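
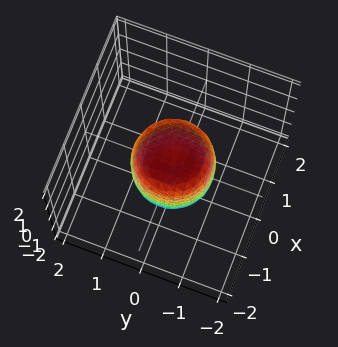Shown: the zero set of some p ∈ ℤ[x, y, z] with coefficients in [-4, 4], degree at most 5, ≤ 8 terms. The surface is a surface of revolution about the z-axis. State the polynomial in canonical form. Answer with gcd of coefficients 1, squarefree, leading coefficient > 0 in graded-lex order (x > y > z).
2*x^4 + 4*x^2*y^2 + 2*y^4 - x^2 - y^2 + z^2 - 1

1. deg p = 4.
2. Symmetries: the surface is invariant under rotation about z: p = q(x² + y², z).
3. From the axis intercepts and sections: among the integer gridlines, it crosses the z-axis at z ∈ {-1, 1}; among the integer gridlines, it crosses the x-axis at x ∈ {-1, 1}; a circular section at z = 1 has radius between 0 and 1; the y-axis gridline crossings are at y ∈ {-1, 1}.
4. Together with the visible shape, these determine p as stated.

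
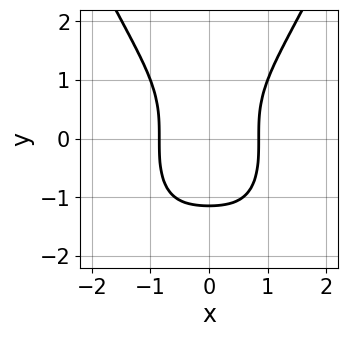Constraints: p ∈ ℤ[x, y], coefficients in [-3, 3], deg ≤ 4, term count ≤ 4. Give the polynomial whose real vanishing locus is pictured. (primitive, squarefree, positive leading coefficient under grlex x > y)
3*x^4 - 2*y^3 + 2*x^2 - 3

1. Degree: the shape is more complex than any degree-3 curve, so deg p = 4.
2. Symmetries: the x ↦ −x reflection is a symmetry, so x appears only in even powers.
3. Solving for integer coefficients yields p as stated.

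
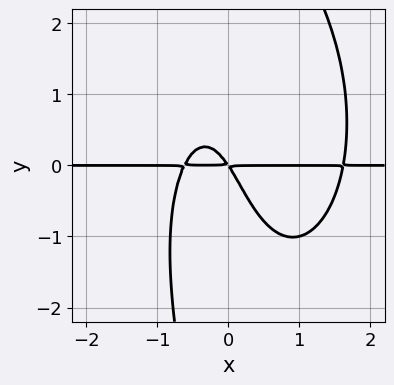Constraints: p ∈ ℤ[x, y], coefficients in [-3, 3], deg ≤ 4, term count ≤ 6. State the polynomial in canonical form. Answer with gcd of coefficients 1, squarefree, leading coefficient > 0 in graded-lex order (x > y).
3*x^3*y + x*y^3 - 3*x^2*y - 3*x*y - 2*y^2

(a) deg p = 4.
(b) From the visible intercepts: the visible x-axis segment lies entirely on the curve.
(c) Putting this together gives p.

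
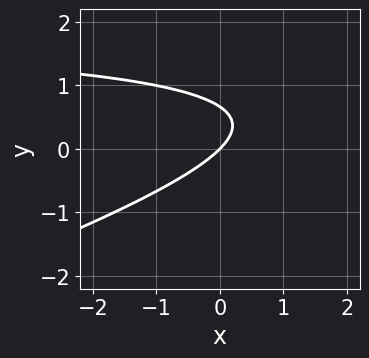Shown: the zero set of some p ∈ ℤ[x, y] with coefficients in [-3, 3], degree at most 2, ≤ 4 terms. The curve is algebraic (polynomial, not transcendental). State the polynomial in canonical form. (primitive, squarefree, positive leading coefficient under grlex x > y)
Degree: a generic line meets the curve in up to 2 points, so deg p = 2.
Against the integer gridlines: it meets the y-axis at y = 0 (among the integer gridlines); one x-axis crossing is at x = 0.
Assembling these constraints gives the stated polynomial.

x*y - 3*y^2 - 2*x + 2*y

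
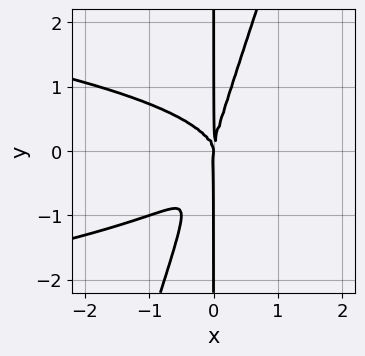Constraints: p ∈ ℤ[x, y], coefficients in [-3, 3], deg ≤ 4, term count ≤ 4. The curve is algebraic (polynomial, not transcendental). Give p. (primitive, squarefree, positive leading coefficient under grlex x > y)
3*x^2*y^2 - x*y^3 + 2*x^3

(a) Degree: no degree-3 curve has this shape, so deg p = 4.
(b) From the visible intercepts: one x-axis crossing is at x = 0; every point of the y-axis in the box is on the curve.
(c) Together with the visible shape, these determine p as stated.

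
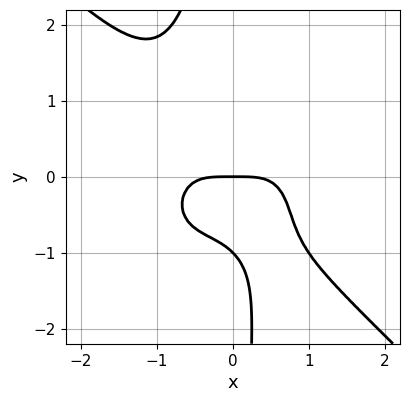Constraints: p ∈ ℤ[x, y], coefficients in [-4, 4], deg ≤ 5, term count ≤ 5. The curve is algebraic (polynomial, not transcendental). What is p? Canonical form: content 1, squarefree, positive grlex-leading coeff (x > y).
deg p = 4. A generic line meets the curve in up to 4 points.
Observable constraints: it meets the x-axis at x = 0 (among the integer gridlines); among the integer gridlines, it crosses the y-axis at y ∈ {-1, 0}.
Fitting integer coefficients to these (and the overall shape) gives p.

x^4 + x*y^3 + y^2 + y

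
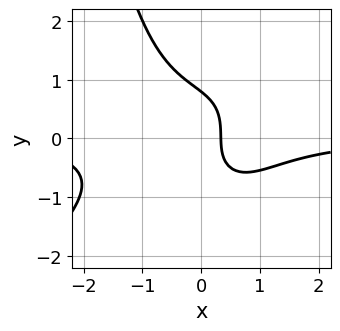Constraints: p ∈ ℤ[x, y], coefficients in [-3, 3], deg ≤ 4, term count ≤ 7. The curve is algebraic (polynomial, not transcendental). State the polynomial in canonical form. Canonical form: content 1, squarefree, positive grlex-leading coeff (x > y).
First, deg p = 4. The shape is more complex than any degree-3 curve.
Finally, matching integer coefficients to the picture gives p.

2*x^3*y - 2*x^2*y^2 + 2*y^3 + 3*x - 1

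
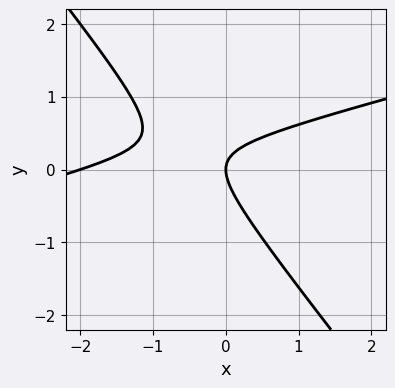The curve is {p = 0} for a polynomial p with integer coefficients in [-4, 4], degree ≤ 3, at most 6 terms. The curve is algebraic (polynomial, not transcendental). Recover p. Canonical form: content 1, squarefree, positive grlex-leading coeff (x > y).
(a) The degree is 2 — no degree-1 curve has this shape.
(b) Checking where it meets the axes: one y-axis crossing is at y = 0; among the integer gridlines, it crosses the x-axis at x ∈ {-2, 0}.
(c) Assembling these constraints gives the stated polynomial.

x^2 - 3*x*y - 3*y^2 + 2*x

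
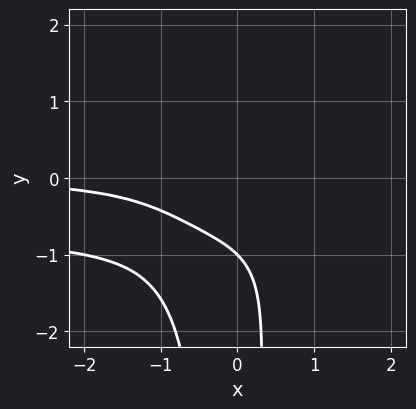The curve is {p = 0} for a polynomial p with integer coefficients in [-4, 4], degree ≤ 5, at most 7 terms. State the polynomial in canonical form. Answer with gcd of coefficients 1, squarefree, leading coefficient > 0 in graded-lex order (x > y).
First, the degree is 4 — the shape is more complex than any degree-3 curve.
Then, reading off the gridlines: it meets the y-axis at y = -1 (among the integer gridlines); no x-intercept at any integer in the box.
Finally, assembling these constraints gives the stated polynomial.

3*x^2*y^2 + 2*x^2*y - 2*x*y + 2*y + 2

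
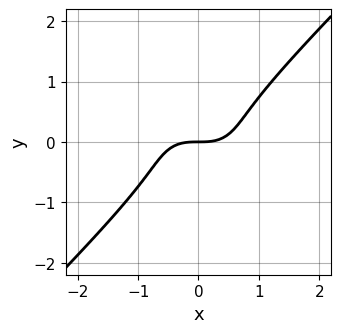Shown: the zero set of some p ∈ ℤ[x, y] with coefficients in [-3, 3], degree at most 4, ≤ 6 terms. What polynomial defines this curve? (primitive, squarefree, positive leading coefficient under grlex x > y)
x^3 + x*y^2 - 2*y^3 - y

(a) deg p = 3.
(b) Against the integer gridlines: it crosses the x-axis at the gridline x = 0; it crosses the y-axis at the gridline y = 0.
(c) Putting this together gives p.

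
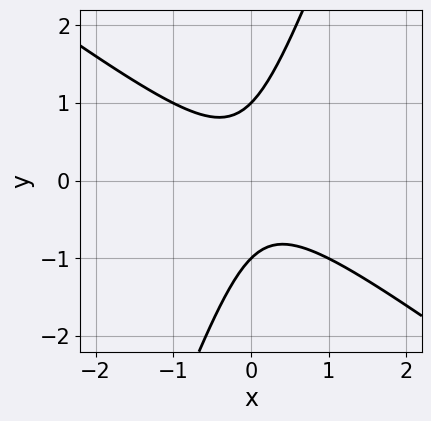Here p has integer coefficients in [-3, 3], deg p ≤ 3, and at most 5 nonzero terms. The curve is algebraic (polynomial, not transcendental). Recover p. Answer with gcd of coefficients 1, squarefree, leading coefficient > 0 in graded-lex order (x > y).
(a) Degree: the shape is more complex than any degree-1 curve, so deg p = 2.
(b) Reading off the gridlines: among the integer gridlines, it crosses the y-axis at y ∈ {-1, 1}; the curve avoids every integer x-axis point in the box.
(c) These observations pin down the coefficients.

2*x^2 + 2*x*y - y^2 + 1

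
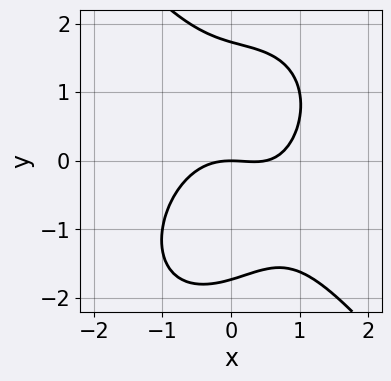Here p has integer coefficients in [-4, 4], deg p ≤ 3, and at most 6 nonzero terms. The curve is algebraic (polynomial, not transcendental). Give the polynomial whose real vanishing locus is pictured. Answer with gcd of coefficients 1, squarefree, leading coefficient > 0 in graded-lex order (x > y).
The degree is 3 — a generic line meets the curve in up to 3 points.
Reading off the gridlines: one x-axis crossing is at x = 0; it meets the y-axis at y = 0 (among the integer gridlines).
Fitting integer coefficients to these (and the overall shape) gives p.

2*x^3 + y^3 - x^2 + x*y - 3*y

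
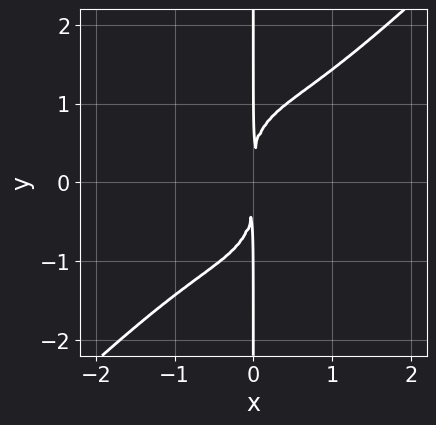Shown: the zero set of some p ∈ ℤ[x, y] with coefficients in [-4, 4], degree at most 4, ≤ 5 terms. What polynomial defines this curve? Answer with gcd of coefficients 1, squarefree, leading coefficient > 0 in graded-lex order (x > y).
Degree: the shape is more complex than any degree-3 curve, so deg p = 4.
Observable constraints: the visible y-axis segment lies entirely on the curve.
Solving for integer coefficients yields p as stated.

2*x^4 - x^2*y^2 - x*y^3 + 3*x^2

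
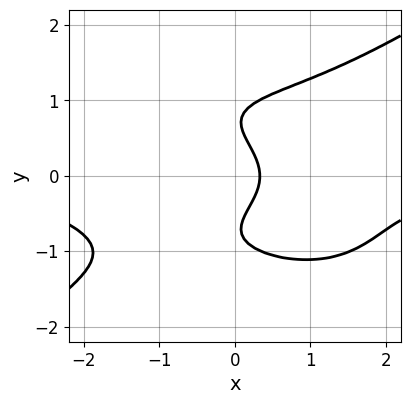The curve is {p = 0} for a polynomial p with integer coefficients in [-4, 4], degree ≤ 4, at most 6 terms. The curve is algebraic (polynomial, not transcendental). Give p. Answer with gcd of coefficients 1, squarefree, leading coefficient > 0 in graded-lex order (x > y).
x^3*y - 3*y^4 + 3*y^2 + 3*x - 1

First, deg p = 4. No degree-3 curve has this shape.
Next, observable constraints: the curve avoids every integer y-axis point in the box.
Finally, the integer polynomial consistent with all of this is the stated p.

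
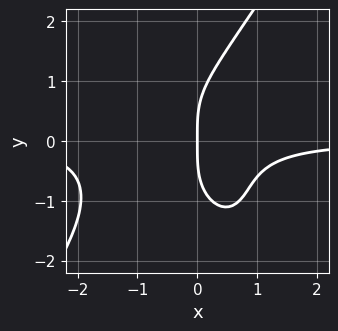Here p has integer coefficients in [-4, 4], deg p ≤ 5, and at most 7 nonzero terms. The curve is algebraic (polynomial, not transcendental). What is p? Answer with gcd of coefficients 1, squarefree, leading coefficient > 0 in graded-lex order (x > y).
3*x^3*y - y^4 + 3*x^2*y + 2*x*y^2 + 3*x

The degree is 4 — a generic line meets the curve in up to 4 points.
Reading off the gridlines: one y-axis crossing is at y = 0; it meets the x-axis at x = 0 (among the integer gridlines).
Solving for integer coefficients yields p as stated.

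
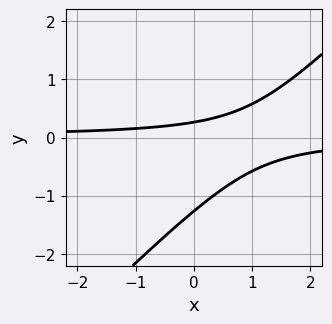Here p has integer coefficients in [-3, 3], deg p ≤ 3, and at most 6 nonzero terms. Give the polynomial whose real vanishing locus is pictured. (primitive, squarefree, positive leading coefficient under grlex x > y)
3*x*y - 3*y^2 - 3*y + 1

(a) The degree is 2 — no degree-1 curve has this shape.
(b) Against the integer gridlines: the curve avoids every integer x-axis point in the box.
(c) Matching integer coefficients to the picture gives p.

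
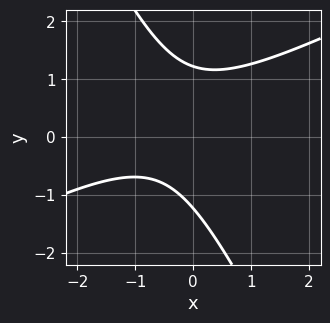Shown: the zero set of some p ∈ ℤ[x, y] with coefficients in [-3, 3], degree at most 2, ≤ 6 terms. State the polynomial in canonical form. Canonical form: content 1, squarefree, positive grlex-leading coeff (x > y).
2*x^2 - 3*x*y - 2*y^2 + 2*x + 3

First, the degree is 2 — a generic line meets the curve in up to 2 points.
Then, checking where it meets the axes: the curve avoids every integer x-axis point in the box.
Finally, solving for integer coefficients yields p as stated.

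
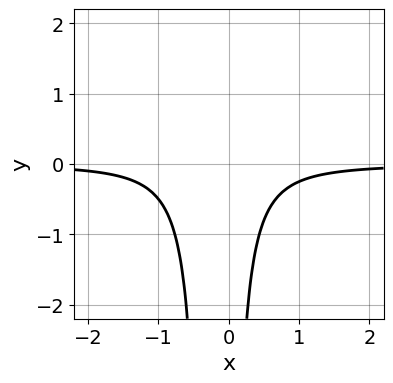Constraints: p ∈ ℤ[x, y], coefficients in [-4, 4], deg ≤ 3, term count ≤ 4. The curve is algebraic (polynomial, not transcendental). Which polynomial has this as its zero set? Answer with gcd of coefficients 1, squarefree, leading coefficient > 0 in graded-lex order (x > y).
3*x^2*y + x*y + 1

Degree: a generic line meets the curve in up to 3 points, so deg p = 3.
From the visible intercepts: the curve avoids every integer x-axis point in the box; no y-intercept at any integer in the box.
Putting this together gives p.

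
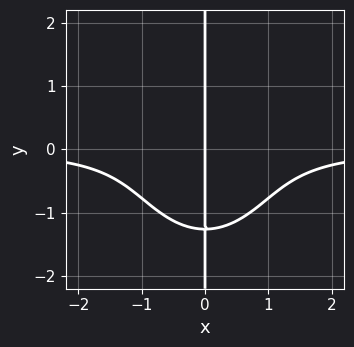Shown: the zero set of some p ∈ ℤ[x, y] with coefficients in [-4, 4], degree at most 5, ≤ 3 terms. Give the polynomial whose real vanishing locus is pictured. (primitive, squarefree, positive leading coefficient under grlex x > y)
First, degree: the shape is more complex than any degree-3 curve, so deg p = 4.
Then, from the axis intercepts and sections: it crosses the x-axis at the gridline x = 0; the visible y-axis segment lies entirely on the curve.
Finally, assembling these constraints gives the stated polynomial.

2*x^3*y + x*y^3 + 2*x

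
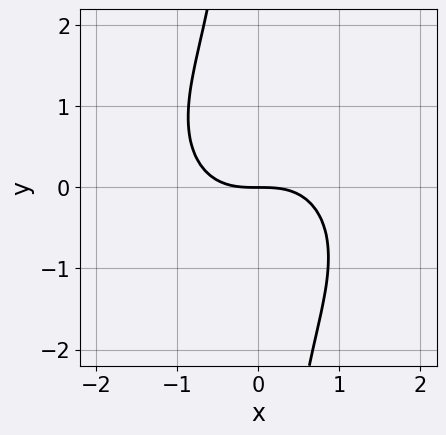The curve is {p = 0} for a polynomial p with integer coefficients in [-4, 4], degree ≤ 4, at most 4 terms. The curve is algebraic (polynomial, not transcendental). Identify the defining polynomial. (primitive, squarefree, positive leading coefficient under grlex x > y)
2*x^3 + 2*x*y^2 + 3*y

(a) The degree is 3 — a generic line meets the curve in up to 3 points.
(b) From the visible intercepts: it meets the y-axis at y = 0 (among the integer gridlines); it crosses the x-axis at the gridline x = 0.
(c) Solving for integer coefficients yields p as stated.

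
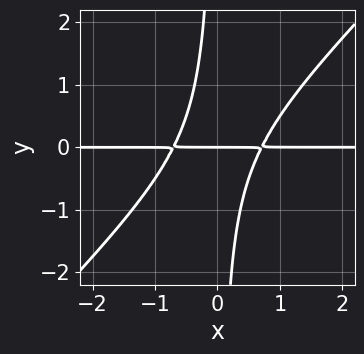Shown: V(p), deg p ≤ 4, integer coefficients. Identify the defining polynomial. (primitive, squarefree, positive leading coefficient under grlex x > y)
1. Degree: the shape is more complex than any degree-2 curve, so deg p = 3.
2. From the visible intercepts: the visible x-axis segment lies entirely on the curve; one y-axis crossing is at y = 0.
3. Matching integer coefficients to the picture gives p.

2*x^2*y - 2*x*y^2 - y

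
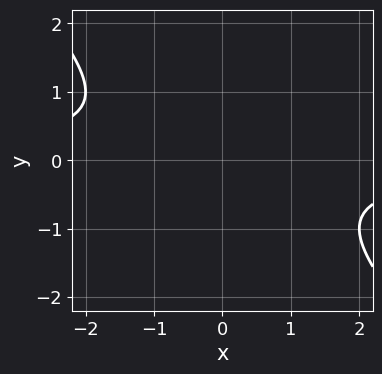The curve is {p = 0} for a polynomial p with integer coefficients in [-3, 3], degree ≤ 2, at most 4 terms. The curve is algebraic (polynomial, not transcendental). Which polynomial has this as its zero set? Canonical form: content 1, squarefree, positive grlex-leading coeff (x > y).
x*y + y^2 + 1

(a) The degree is 2 — the shape is more complex than any degree-1 curve.
(b) From the axis intercepts and sections: no y-intercept at any integer in the box; the curve avoids every integer x-axis point in the box.
(c) These observations pin down the coefficients.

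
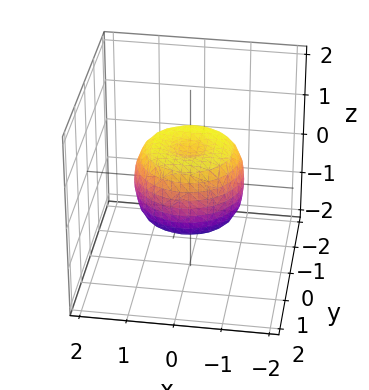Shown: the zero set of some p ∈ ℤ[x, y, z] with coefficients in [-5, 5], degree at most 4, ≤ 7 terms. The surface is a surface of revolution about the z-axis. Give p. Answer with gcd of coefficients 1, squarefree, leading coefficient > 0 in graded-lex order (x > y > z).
First, degree: a generic line meets the surface in up to 4 points, so deg p = 4.
Then, symmetries: every cross-section ⟂ z is a circle, so x, y appear only via x² + y².
Then, reading off the gridlines: a circular section at z = 0 has radius between 1 and 2.
Finally, fitting integer coefficients to these (and the overall shape) gives p.

2*x^4 + 4*x^2*y^2 + 2*y^4 - 2*x^2 - 2*y^2 + 2*z^2 - 1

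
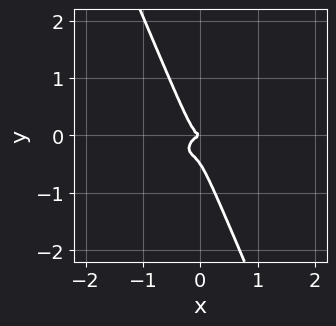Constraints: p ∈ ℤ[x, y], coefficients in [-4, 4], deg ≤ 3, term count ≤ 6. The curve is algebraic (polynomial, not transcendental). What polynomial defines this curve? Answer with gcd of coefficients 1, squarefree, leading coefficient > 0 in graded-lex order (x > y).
First, deg p = 3. No degree-2 curve has this shape.
Next, observable constraints: it meets the y-axis at y = 0 (among the integer gridlines); it crosses the x-axis at the gridline x = 0.
Finally, fitting integer coefficients to these (and the overall shape) gives p.

3*x^3 - 3*x^2*y + 3*x*y^2 + 2*y^3 + y^2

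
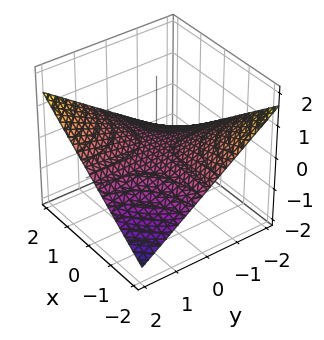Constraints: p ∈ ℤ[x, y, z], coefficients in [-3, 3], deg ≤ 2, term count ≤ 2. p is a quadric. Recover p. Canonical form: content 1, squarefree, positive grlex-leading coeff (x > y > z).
1. deg p = 2. A saddle surface; a quadric.
2. Checking where it meets the axes: every point of the x-axis in the box is on the surface; it meets the z-axis at z = 0 (among the integer gridlines); the visible y-axis segment lies entirely on the surface.
3. Matching integer coefficients to the picture gives p.

x*y - 3*z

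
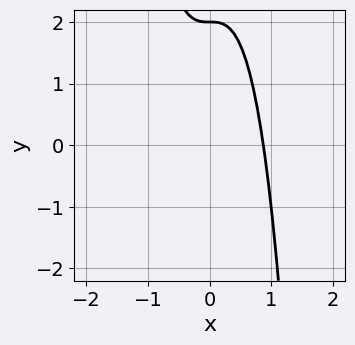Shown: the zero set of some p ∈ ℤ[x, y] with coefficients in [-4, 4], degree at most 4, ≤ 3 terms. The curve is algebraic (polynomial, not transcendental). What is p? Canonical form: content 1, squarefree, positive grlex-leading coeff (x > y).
3*x^3 + y - 2

The degree is 3 — the shape is more complex than any degree-2 curve.
Observable constraints: it crosses the y-axis at the gridline y = 2.
Assembling these constraints gives the stated polynomial.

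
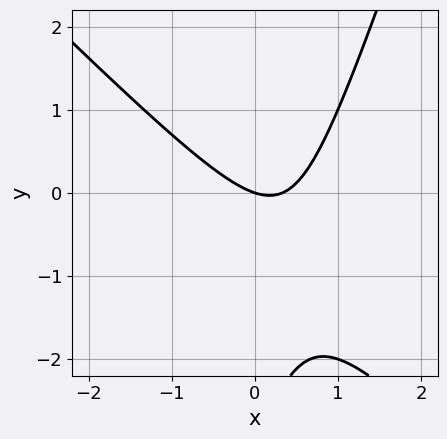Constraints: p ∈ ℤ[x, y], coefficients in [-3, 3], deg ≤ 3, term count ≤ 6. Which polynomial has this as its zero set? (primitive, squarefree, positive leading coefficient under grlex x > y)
3*x^2 + 2*x*y - y^2 - x - 3*y

deg p = 2. No degree-1 curve has this shape.
Checking where it meets the axes: one x-axis crossing is at x = 0; one y-axis crossing is at y = 0.
These observations pin down the coefficients.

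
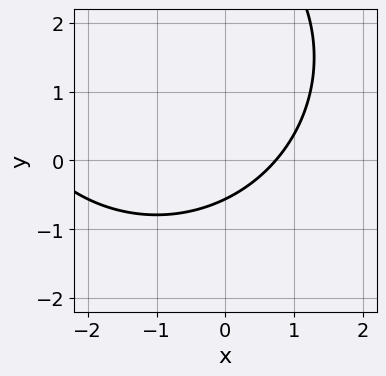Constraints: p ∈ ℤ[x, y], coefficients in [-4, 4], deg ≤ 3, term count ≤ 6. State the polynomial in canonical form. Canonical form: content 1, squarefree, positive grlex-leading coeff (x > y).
First, deg p = 2.
Finally, solving for integer coefficients yields p as stated.

x^2 + y^2 + 2*x - 3*y - 2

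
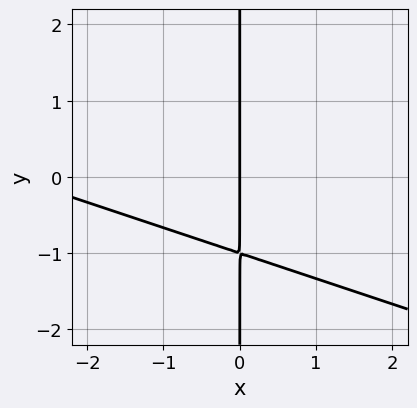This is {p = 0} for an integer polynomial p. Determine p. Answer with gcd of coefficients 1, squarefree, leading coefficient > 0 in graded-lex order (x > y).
x^2 + 3*x*y + 3*x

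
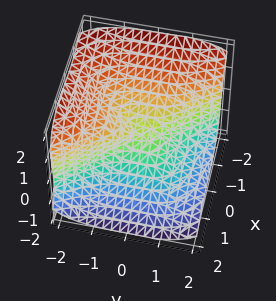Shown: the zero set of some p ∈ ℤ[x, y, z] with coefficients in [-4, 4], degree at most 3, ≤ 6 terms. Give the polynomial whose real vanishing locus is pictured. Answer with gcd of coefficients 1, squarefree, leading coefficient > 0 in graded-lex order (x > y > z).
2*x^3 + y^3 + 2*z^3 - x*z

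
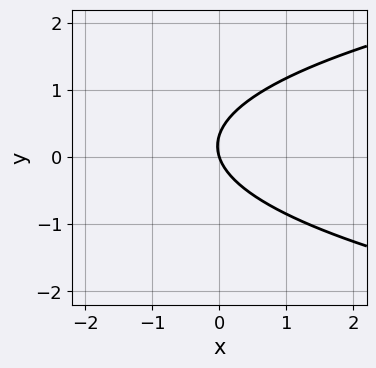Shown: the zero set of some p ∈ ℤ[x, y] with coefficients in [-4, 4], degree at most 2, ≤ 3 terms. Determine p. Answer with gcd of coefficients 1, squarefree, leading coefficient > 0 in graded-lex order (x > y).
3*y^2 - 3*x - y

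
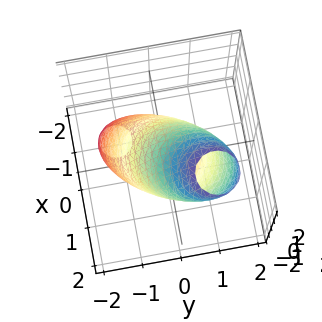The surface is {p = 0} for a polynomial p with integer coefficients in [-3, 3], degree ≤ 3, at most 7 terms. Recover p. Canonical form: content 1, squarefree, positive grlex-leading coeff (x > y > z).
3*x^2 - 3*x*z + 3*y^2 - 3*y*z + 2*z^2 - 3

First, the degree is 2 — the shape is more complex than any degree-1 surface.
Then, from the axis intercepts and sections: among the integer gridlines, it crosses the x-axis at x ∈ {-1, 1}; among the integer gridlines, it crosses the y-axis at y ∈ {-1, 1}.
Finally, together with the visible shape, these determine p as stated.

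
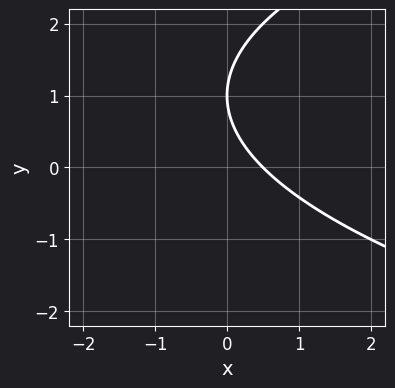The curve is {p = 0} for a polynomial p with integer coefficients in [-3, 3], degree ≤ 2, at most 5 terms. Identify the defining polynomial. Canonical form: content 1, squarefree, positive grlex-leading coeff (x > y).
y^2 - 2*x - 2*y + 1

1. deg p = 2. A generic line meets the curve in up to 2 points.
2. Reading off the gridlines: it meets the y-axis at y = 1 (among the integer gridlines).
3. Putting this together gives p.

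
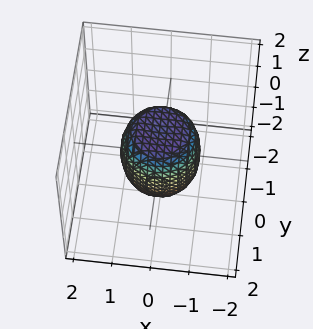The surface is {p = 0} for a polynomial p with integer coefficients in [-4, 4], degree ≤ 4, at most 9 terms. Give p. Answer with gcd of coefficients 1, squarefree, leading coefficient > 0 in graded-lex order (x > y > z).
2*x^4 + 4*x^2*y^2 + 2*y^4 - x^2 - y^2 + z^2 - 1

First, deg p = 4.
Then, symmetry: every cross-section ⟂ z is a circle, so x, y appear only via x² + y².
Next, observable constraints: the x-axis gridline crossings are at x ∈ {-1, 1}; a circular section at z = 1 has radius between 0 and 1.
Finally, solving for integer coefficients yields p as stated.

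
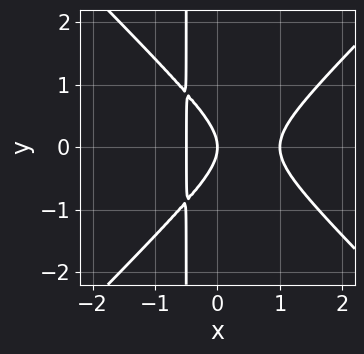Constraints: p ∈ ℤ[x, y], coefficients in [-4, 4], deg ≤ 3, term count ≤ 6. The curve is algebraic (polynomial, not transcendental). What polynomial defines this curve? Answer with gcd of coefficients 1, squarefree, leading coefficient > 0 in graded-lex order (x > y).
2*x^3 - 2*x*y^2 - x^2 - y^2 - x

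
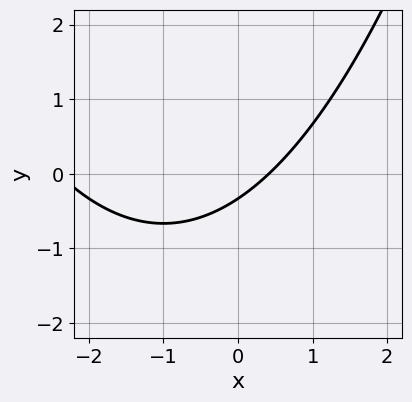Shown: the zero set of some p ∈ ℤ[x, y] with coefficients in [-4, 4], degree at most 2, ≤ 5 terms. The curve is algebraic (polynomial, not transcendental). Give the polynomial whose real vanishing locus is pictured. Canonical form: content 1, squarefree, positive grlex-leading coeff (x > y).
x^2 + 2*x - 3*y - 1

deg p = 2. The shape is more complex than any degree-1 curve.
Putting this together gives p.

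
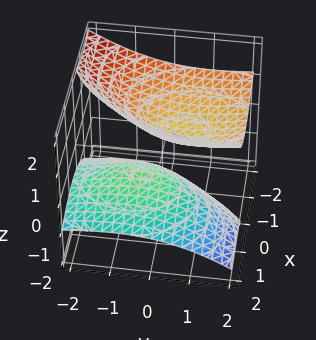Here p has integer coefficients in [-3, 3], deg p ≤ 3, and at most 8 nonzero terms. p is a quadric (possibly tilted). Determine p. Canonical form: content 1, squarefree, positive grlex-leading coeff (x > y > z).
2*x^2 + 3*x*z + y^2 - 2*y*z - 3*z^2 + 1

There are 2 components. Treating them together as one polynomial.
Degree: the shape is more complex than any degree-1 surface, so deg p = 2.
From the visible intercepts: the surface avoids every integer x-axis point in the box; it misses every integer gridline on the y-axis.
The integer polynomial consistent with all of this is the stated p.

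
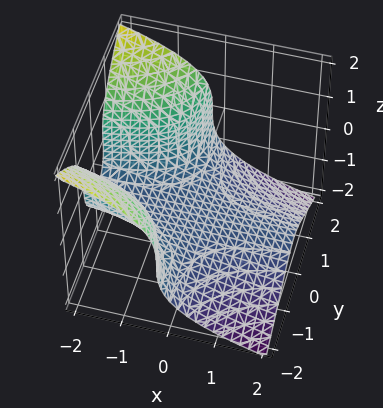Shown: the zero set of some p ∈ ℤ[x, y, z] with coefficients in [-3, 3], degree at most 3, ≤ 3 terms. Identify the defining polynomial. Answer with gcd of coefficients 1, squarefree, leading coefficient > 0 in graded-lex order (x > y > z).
First, deg p = 3. The shape is more complex than any degree-2 surface.
Then, from the visible intercepts: it misses every integer gridline on the y-axis; the surface avoids every integer x-axis point in the box; it meets the z-axis at z = -1 (among the integer gridlines).
Finally, fitting integer coefficients to these (and the overall shape) gives p.

x*y^2 + z^3 + 1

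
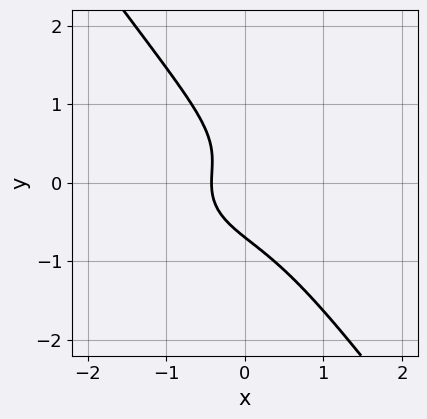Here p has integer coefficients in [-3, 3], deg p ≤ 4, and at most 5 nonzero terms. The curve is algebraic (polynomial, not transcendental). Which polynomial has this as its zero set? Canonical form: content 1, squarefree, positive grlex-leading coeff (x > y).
2*x^3 + 3*x*y^2 + 3*y^3 + 2*x + 1

First, degree: a generic line meets the curve in up to 3 points, so deg p = 3.
Finally, putting this together gives p.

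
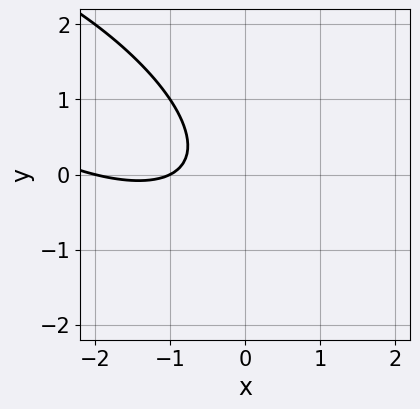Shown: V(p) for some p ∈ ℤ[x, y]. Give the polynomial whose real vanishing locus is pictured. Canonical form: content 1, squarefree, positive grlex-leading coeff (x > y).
First, degree: the shape is more complex than any degree-1 curve, so deg p = 2.
Next, observable constraints: the x-axis gridline crossings are at x ∈ {-2, -1}; the curve avoids every integer y-axis point in the box.
Finally, these observations pin down the coefficients.

x^2 + 2*x*y + 2*y^2 + 3*x + 2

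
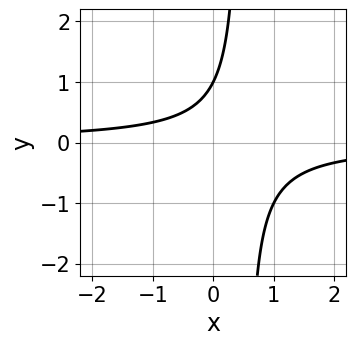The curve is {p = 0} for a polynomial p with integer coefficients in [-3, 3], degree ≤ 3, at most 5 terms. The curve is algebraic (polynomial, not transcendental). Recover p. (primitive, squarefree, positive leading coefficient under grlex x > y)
2*x*y - y + 1

1. Degree: the shape is more complex than any degree-1 curve, so deg p = 2.
2. From the axis intercepts and sections: one y-axis crossing is at y = 1; it misses every integer gridline on the x-axis.
3. The integer polynomial consistent with all of this is the stated p.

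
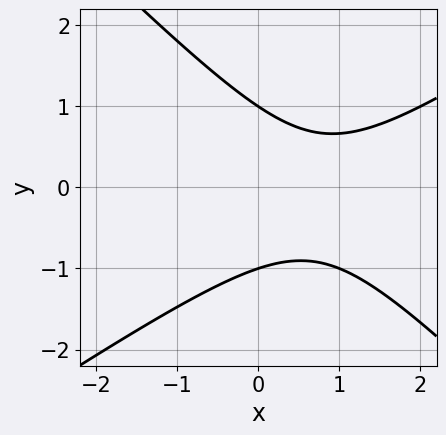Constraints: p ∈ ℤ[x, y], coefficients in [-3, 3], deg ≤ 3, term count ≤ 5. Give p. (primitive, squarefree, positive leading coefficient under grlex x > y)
(a) The degree is 2 — the shape is more complex than any degree-1 curve.
(b) Reading off the gridlines: it misses every integer gridline on the x-axis; among the integer gridlines, it crosses the y-axis at y ∈ {-1, 1}.
(c) Assembling these constraints gives the stated polynomial.

2*x^2 - x*y - 3*y^2 - 3*x + 3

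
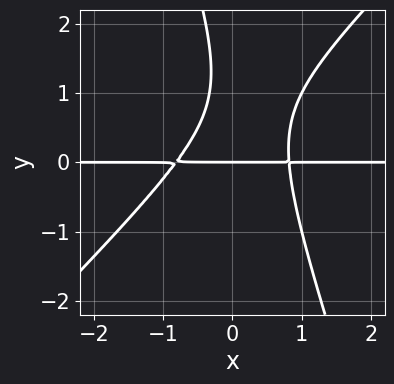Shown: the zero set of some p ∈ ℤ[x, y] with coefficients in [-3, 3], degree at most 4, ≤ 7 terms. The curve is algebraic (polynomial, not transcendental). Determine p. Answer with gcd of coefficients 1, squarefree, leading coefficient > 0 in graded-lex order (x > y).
deg p = 3. No degree-2 curve has this shape.
From the visible intercepts: it meets the y-axis at y = 0 (among the integer gridlines); every point of the x-axis in the box is on the curve.
Together with the visible shape, these determine p as stated.

3*x^2*y - 2*x*y^2 - y^3 + 2*y^2 - 2*y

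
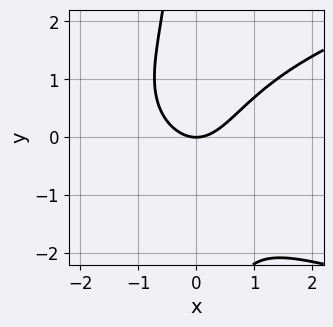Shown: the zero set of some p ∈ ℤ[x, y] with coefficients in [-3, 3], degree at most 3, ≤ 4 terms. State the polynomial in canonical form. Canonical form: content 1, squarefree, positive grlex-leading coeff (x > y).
1. The degree is 3 — no degree-2 curve has this shape.
2. Observable constraints: one y-axis crossing is at y = 0; one x-axis crossing is at x = 0.
3. Assembling these constraints gives the stated polynomial.

2*x*y^2 - 3*x^2 + 3*y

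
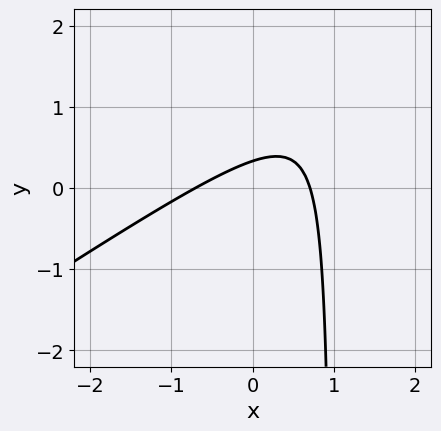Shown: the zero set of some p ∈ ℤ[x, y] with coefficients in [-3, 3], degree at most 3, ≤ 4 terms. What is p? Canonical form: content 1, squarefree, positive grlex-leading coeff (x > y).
2*x^2 - 3*x*y + 3*y - 1

deg p = 2. A generic line meets the curve in up to 2 points.
Matching integer coefficients to the picture gives p.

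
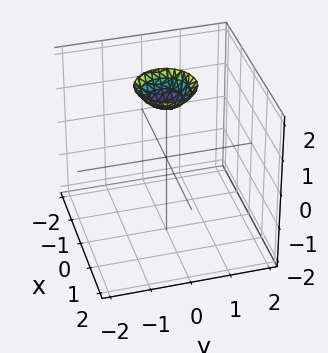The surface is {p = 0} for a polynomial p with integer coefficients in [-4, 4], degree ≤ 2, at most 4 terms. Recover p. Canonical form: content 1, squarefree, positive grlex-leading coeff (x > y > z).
2*x^2 + 2*y^2 - 2*z + 3

1. The degree is 2 — no degree-1 surface has this shape.
2. Symmetry: the z-axis is an axis of rotation, so x and y enter only as x² + y².
3. From the visible intercepts: a circular section at z = 2 has radius between 0 and 1; no y-intercept at any integer in the box; it misses every integer gridline on the x-axis.
4. Solving for integer coefficients yields p as stated.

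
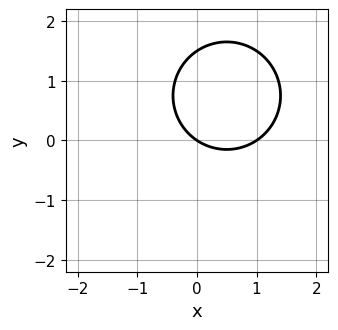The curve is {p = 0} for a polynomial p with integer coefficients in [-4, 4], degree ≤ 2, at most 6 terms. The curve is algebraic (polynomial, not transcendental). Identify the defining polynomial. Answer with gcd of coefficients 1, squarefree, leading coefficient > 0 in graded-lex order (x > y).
2*x^2 + 2*y^2 - 2*x - 3*y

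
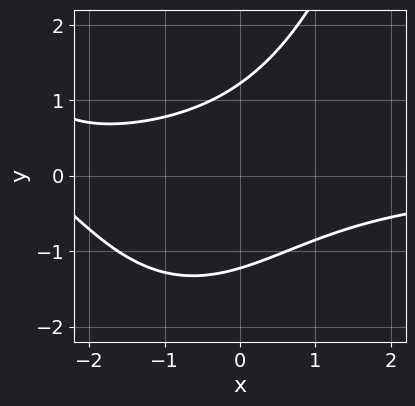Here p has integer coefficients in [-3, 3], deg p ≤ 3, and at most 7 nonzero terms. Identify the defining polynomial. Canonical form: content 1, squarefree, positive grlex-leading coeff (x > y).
x^2*y + 2*x*y - 2*y^2 + x + 3

deg p = 3. The shape is more complex than any degree-2 curve.
Checking where it meets the axes: it misses every integer gridline on the x-axis.
These observations pin down the coefficients.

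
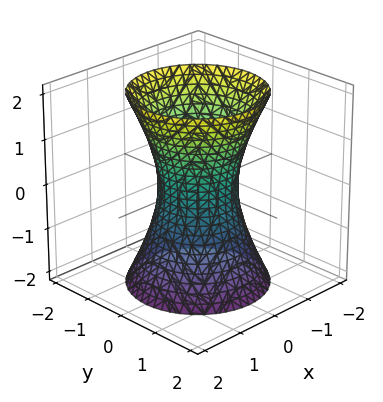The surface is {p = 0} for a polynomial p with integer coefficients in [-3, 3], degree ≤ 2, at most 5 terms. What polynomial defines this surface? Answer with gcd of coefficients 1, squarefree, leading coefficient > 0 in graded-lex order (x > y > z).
3*x^2 + 3*y^2 - z^2 - 2

First, the degree is 2 — no degree-1 surface has this shape.
Then, by symmetry, every cross-section ⟂ z is a circle, so x, y appear only via x² + y².
Next, reading off the gridlines: a circular section at z = 1 has radius exactly 1; no z-intercept at any integer in the box.
Finally, fitting integer coefficients to these (and the overall shape) gives p.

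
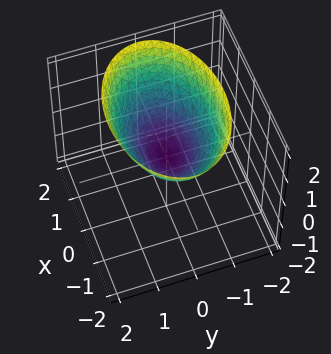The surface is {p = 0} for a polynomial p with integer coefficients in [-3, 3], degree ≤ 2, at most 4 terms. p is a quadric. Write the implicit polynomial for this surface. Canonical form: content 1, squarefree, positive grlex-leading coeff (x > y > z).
First, deg p = 2. A paraboloid; a quadric.
Then, symmetries: the x ↦ −x reflection is a symmetry, so x appears only in even powers; it's symmetric under y → −y, forcing even powers of y.
Then, observable constraints: one x-axis crossing is at x = 0; one y-axis crossing is at y = 0.
Finally, fitting integer coefficients to these (and the overall shape) gives p.

x^2 + 2*y^2 - 2*z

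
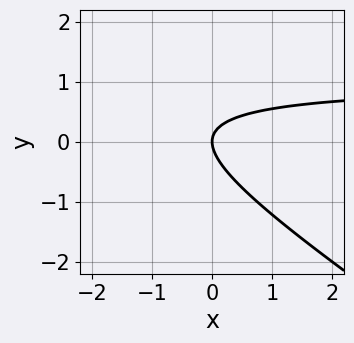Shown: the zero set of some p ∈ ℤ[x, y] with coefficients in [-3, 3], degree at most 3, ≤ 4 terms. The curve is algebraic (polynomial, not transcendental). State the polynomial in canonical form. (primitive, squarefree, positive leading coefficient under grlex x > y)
1. deg p = 2. A generic line meets the curve in up to 2 points.
2. Checking where it meets the axes: it crosses the y-axis at the gridline y = 0; it crosses the x-axis at the gridline x = 0.
3. These observations pin down the coefficients.

2*x*y + 3*y^2 - 2*x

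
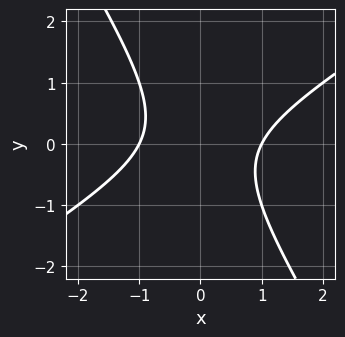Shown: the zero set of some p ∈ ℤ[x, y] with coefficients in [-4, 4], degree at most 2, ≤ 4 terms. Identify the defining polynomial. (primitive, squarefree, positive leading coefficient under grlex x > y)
x^2 - x*y - y^2 - 1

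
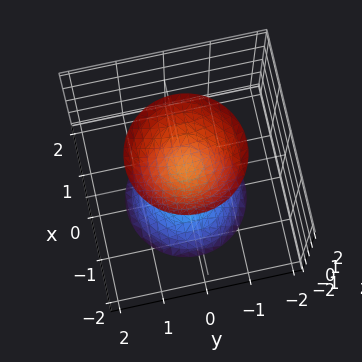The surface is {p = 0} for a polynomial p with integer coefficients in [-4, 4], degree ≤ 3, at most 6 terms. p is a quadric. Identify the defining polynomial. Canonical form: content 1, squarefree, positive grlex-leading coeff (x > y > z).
2*x^2 + 2*y^2 - z^2 + 1

First, the picture has 2 separate pieces. Treating them together as one polynomial.
Next, deg p = 2. Two separate bowl-shaped sheets opening away from each other; a quadric.
Next, by symmetry, every cross-section ⟂ z is a circle, so x, y appear only via x² + y²; mirror symmetry z ↦ −z ⇒ only even powers of z.
Next, against the integer gridlines: among the integer gridlines, it crosses the z-axis at z ∈ {-1, 1}; a circular section at z = 2 has radius between 1 and 2; no x-intercept at any integer in the box; no y-intercept at any integer in the box.
Finally, solving for integer coefficients yields p as stated.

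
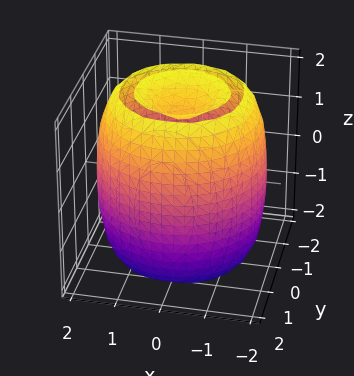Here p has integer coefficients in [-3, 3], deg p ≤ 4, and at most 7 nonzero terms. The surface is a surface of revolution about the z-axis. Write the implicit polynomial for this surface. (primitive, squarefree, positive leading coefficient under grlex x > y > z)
(a) The picture has 2 separate pieces. They look like related sheets of one shape, so recover p as a whole.
(b) Degree: the shape is more complex than any degree-3 surface, so deg p = 4.
(c) Symmetries: rotational symmetry about the z-axis ⇒ p depends on x, y only through x² + y².
(d) Against the integer gridlines: a circular section at z = 1 has radius between 1 and 2.
(e) Together with the visible shape, these determine p as stated.

x^4 + 2*x^2*y^2 + y^4 - 3*x^2 - 3*y^2 + z^2 - 2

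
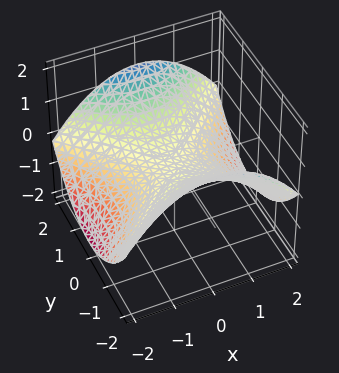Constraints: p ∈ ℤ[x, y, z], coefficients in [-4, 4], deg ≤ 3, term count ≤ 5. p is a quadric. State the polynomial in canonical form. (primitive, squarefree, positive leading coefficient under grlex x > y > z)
1. Degree: a saddle surface; a quadric, so deg p = 2.
2. Symmetries: the x ↦ −x reflection is a symmetry, so x appears only in even powers; mirror symmetry y ↦ −y ⇒ only even powers of y.
3. From the visible intercepts: it crosses the y-axis at the gridline y = 0; it meets the x-axis at x = 0 (among the integer gridlines); one z-axis crossing is at z = 0.
4. Solving for integer coefficients yields p as stated.

x^2 - y^2 + 3*z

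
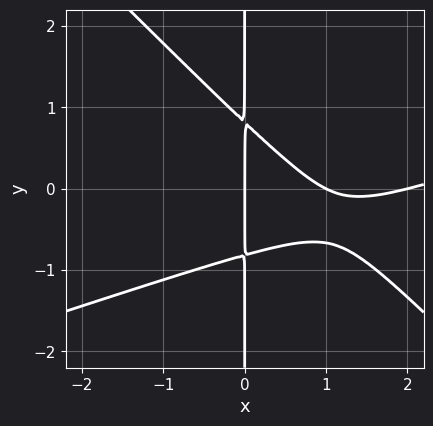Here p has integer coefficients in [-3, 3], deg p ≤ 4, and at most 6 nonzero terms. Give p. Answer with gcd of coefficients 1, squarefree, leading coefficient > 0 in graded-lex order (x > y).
x^3 - 2*x^2*y - 3*x*y^2 - 3*x^2 + 2*x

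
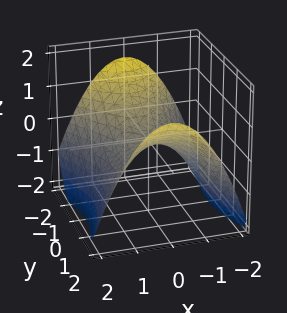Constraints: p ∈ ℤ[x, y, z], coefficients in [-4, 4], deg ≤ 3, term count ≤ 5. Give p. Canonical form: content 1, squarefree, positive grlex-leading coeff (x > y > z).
2*x^2 - y^2 + 3*z

Degree: a hyperbolic paraboloid; a quadric, so deg p = 2.
Symmetries: the y ↦ −y reflection is a symmetry, so y appears only in even powers; the x ↦ −x reflection is a symmetry, so x appears only in even powers.
From the axis intercepts and sections: one x-axis crossing is at x = 0; it crosses the y-axis at the gridline y = 0; it meets the z-axis at z = 0 (among the integer gridlines).
Together with the visible shape, these determine p as stated.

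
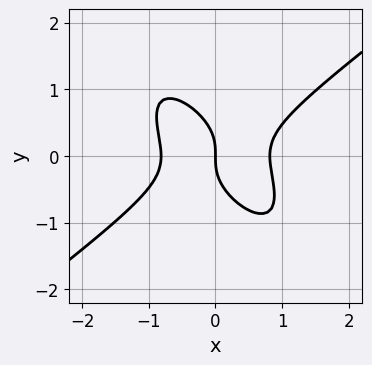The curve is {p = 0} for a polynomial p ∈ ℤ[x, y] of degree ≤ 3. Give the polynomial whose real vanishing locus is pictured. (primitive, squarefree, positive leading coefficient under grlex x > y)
deg p = 3.
Observable constraints: it crosses the x-axis at the gridline x = 0; it meets the y-axis at y = 0 (among the integer gridlines).
Assembling these constraints gives the stated polynomial.

3*x^3 - 3*x*y^2 - 3*y^3 - 2*x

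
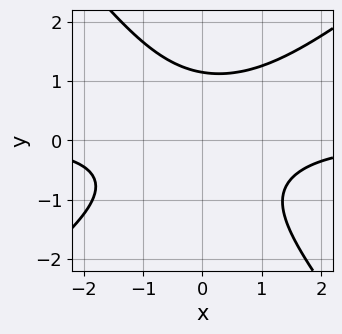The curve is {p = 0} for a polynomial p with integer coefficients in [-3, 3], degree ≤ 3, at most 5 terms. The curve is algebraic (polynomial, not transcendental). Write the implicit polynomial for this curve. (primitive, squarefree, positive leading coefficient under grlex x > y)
First, degree: the shape is more complex than any degree-2 curve, so deg p = 3.
Then, against the integer gridlines: no x-intercept at any integer in the box.
Finally, the integer polynomial consistent with all of this is the stated p.

2*x^2*y - x*y^2 - 2*y^3 + 3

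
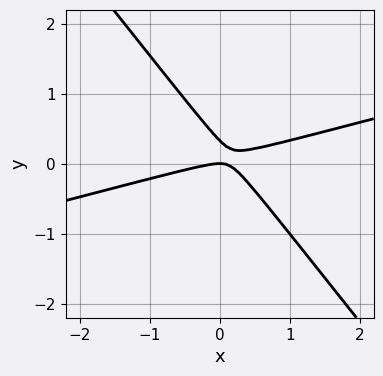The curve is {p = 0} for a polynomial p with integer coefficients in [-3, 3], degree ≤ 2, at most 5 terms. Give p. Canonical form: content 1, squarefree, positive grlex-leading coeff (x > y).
1. The degree is 2 — a generic line meets the curve in up to 2 points.
2. Against the integer gridlines: one x-axis crossing is at x = 0; one y-axis crossing is at y = 0.
3. Together with the visible shape, these determine p as stated.

x^2 - 3*x*y - 3*y^2 + y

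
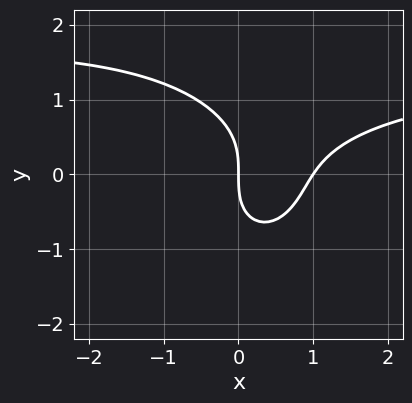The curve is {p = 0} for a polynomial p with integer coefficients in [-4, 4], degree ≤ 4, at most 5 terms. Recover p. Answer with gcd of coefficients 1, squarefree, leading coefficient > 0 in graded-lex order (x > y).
(a) The degree is 3 — the shape is more complex than any degree-2 curve.
(b) Observable constraints: one y-axis crossing is at y = 0; the x-axis gridline crossings are at x ∈ {0, 1}.
(c) Assembling these constraints gives the stated polynomial.

2*x^2*y + 2*y^3 - 3*x^2 + 3*x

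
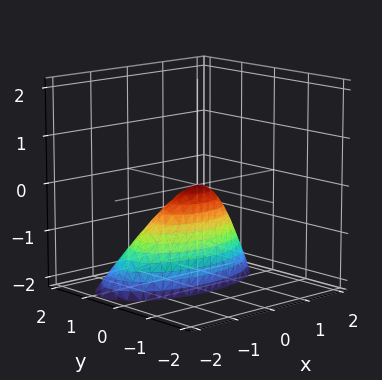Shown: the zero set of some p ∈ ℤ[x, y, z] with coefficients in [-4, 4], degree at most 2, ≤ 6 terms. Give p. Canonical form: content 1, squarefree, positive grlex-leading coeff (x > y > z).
(a) The degree is 2 — the shape is more complex than any degree-1 surface.
(b) Observable constraints: it crosses the x-axis at the gridline x = 0; one z-axis crossing is at z = 0; it meets the y-axis at y = 0 (among the integer gridlines).
(c) Together with the visible shape, these determine p as stated.

x^2 + 3*y^2 + 2*y*z + z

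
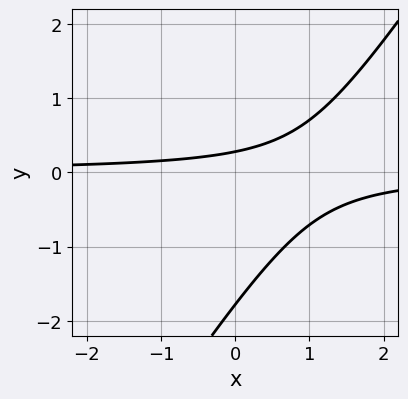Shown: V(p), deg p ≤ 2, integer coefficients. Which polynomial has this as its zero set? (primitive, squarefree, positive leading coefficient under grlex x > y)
(a) The degree is 2 — a generic line meets the curve in up to 2 points.
(b) Reading off the gridlines: it misses every integer gridline on the x-axis.
(c) Assembling these constraints gives the stated polynomial.

3*x*y - 2*y^2 - 3*y + 1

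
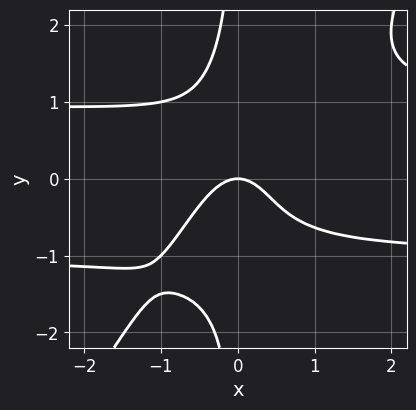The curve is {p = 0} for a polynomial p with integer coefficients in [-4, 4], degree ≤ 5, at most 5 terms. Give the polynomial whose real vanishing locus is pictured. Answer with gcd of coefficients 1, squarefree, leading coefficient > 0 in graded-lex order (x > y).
3*x^2*y^2 - 2*x*y^3 - 3*x^2 - 2*y

deg p = 4.
Observable constraints: it crosses the y-axis at the gridline y = 0; it meets the x-axis at x = 0 (among the integer gridlines).
These observations pin down the coefficients.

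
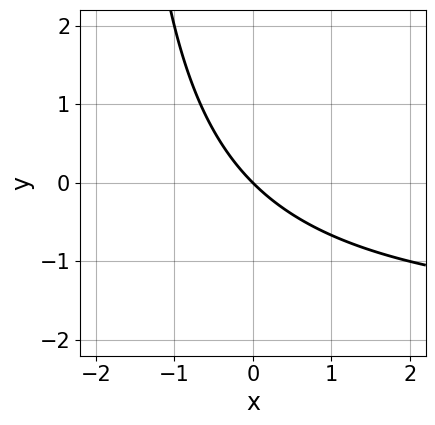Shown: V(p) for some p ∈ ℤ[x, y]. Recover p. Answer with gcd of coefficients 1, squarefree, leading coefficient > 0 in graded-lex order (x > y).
The degree is 2 — a generic line meets the curve in up to 2 points.
From the visible intercepts: it crosses the x-axis at the gridline x = 0; it crosses the y-axis at the gridline y = 0.
Matching integer coefficients to the picture gives p.

x*y + 2*x + 2*y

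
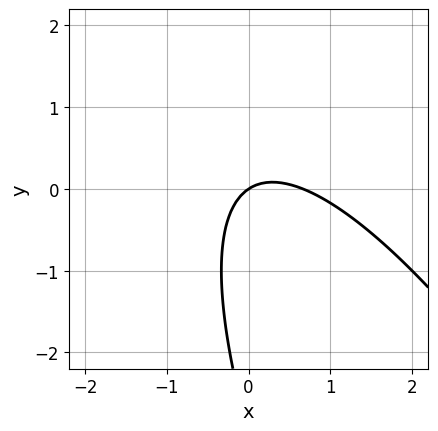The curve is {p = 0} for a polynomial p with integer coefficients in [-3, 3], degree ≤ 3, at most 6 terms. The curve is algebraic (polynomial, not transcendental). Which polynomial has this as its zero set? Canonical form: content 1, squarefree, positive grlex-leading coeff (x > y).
3*x^2 + 3*x*y + y^2 - 2*x + 3*y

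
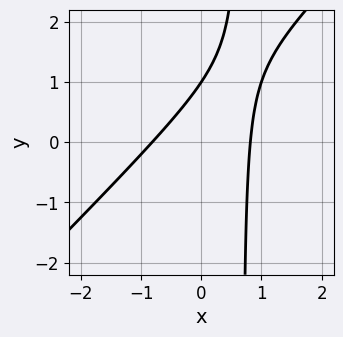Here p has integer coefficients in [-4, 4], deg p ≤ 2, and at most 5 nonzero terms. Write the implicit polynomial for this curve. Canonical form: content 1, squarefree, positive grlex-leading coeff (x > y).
3*x^2 - 3*x*y + 2*y - 2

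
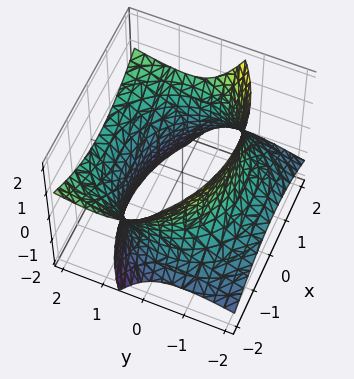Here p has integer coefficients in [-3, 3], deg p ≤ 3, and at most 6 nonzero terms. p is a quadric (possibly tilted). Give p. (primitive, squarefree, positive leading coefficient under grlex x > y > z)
First, the degree is 2 — the shape is more complex than any degree-1 surface.
Then, observable constraints: no z-intercept at any integer in the box.
Finally, together with the visible shape, these determine p as stated.

x^2 + y^2 - 2*y*z - z^2 - 3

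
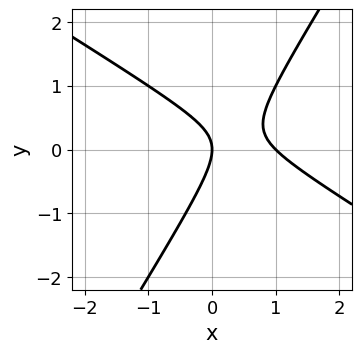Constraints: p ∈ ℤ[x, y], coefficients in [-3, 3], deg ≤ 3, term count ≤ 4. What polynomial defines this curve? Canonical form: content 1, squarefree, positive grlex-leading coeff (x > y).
(a) deg p = 2. The shape is more complex than any degree-1 curve.
(b) From the axis intercepts and sections: one y-axis crossing is at y = 0; the x-axis gridline crossings are at x ∈ {0, 1}.
(c) Solving for integer coefficients yields p as stated.

x^2 + x*y - y^2 - x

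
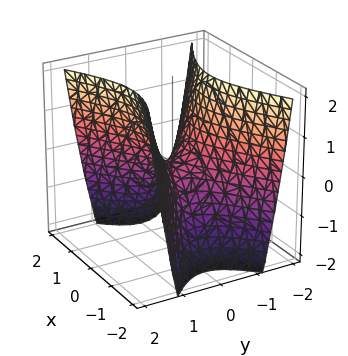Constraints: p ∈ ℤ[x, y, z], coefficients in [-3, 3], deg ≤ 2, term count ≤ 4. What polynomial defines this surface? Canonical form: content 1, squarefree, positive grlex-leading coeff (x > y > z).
(a) deg p = 2. A hyperbolic paraboloid; a quadric.
(b) Symmetries: it's symmetric under y → −y, forcing even powers of y; the x ↦ −x reflection is a symmetry, so x appears only in even powers.
(c) Against the integer gridlines: it meets the y-axis at y = 0 (among the integer gridlines); one x-axis crossing is at x = 0; it meets the z-axis at z = 0 (among the integer gridlines).
(d) Solving for integer coefficients yields p as stated.

x^2 - 2*y^2 + z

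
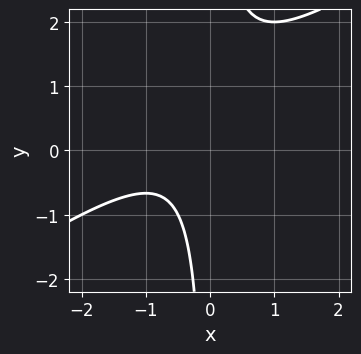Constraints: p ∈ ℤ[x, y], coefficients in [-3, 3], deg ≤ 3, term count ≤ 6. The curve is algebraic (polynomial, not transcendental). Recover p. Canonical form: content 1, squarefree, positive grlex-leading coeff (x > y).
(a) The degree is 2 — the shape is more complex than any degree-1 curve.
(b) Reading off the gridlines: no y-intercept at any integer in the box; no x-intercept at any integer in the box.
(c) Assembling these constraints gives the stated polynomial.

2*x^2 - 3*x*y + 2*x + 2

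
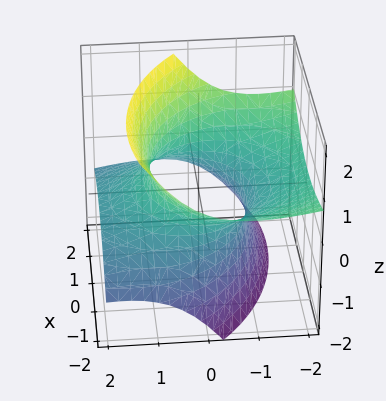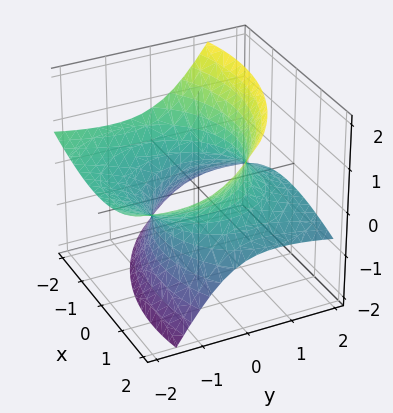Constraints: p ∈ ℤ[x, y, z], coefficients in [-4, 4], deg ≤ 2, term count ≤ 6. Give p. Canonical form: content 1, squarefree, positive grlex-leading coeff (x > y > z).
x^2 + x*z + y^2 + 3*y*z - 2*z^2 - 2

First, deg p = 2.
Next, from the visible intercepts: no z-intercept at any integer in the box.
Finally, the integer polynomial consistent with all of this is the stated p.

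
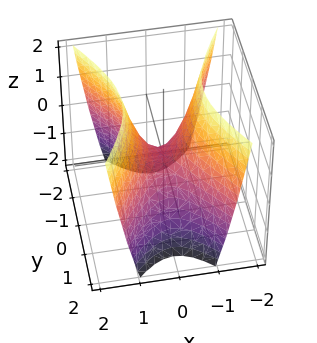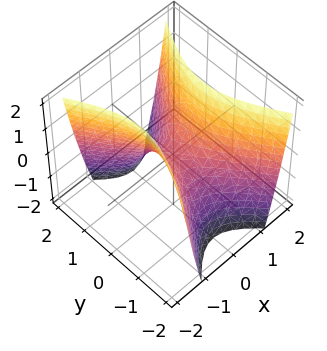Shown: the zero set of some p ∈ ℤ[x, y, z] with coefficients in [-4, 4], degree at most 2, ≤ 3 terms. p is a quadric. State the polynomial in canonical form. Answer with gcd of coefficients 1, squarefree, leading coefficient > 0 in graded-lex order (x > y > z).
2*x^2 - y^2 - z

(a) deg p = 2. A saddle surface; a quadric.
(b) Symmetries: the y ↦ −y reflection is a symmetry, so y appears only in even powers; it's symmetric under x → −x, forcing even powers of x.
(c) Checking where it meets the axes: one z-axis crossing is at z = 0; it crosses the y-axis at the gridline y = 0.
(d) The integer polynomial consistent with all of this is the stated p.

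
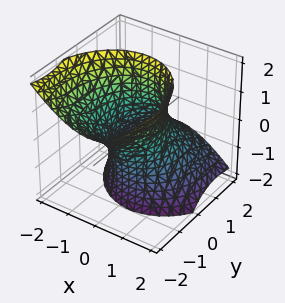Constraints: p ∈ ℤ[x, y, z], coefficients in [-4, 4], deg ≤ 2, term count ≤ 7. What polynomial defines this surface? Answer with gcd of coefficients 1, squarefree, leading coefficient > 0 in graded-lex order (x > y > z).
deg p = 2. No degree-1 surface has this shape.
Reading off the gridlines: among the integer gridlines, it crosses the x-axis at x ∈ {-1, 1}; it misses every integer gridline on the z-axis.
Together with the visible shape, these determine p as stated.

3*x^2 + x*z + 2*y^2 + 3*y*z - z^2 - 3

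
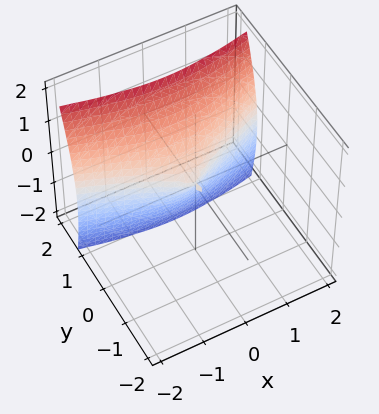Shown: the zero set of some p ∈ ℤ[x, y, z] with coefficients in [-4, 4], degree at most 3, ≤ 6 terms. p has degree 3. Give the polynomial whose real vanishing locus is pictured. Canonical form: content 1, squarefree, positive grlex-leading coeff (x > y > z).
Degree: the shape is more complex than any degree-2 surface, so deg p = 3.
From the axis intercepts and sections: it meets the z-axis at z = 0 (among the integer gridlines); it crosses the y-axis at the gridline y = 0; it crosses the x-axis at the gridline x = 0.
Fitting integer coefficients to these (and the overall shape) gives p.

3*y^3 - y^2*z - x^2 + y^2 - z^2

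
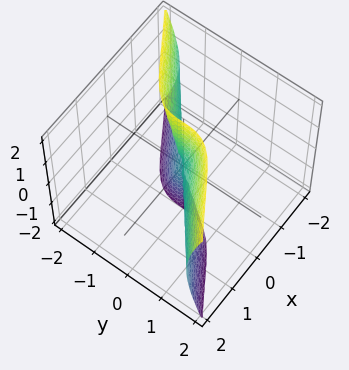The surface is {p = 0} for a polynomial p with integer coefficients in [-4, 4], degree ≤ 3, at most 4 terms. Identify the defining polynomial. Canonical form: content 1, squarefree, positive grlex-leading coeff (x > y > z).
x^3 + x*z^2 - 2*y^3

(a) Degree: a generic line meets the surface in up to 3 points, so deg p = 3.
(b) Checking where it meets the axes: every point of the z-axis in the box is on the surface; it meets the x-axis at x = 0 (among the integer gridlines); it meets the y-axis at y = 0 (among the integer gridlines).
(c) Putting this together gives p.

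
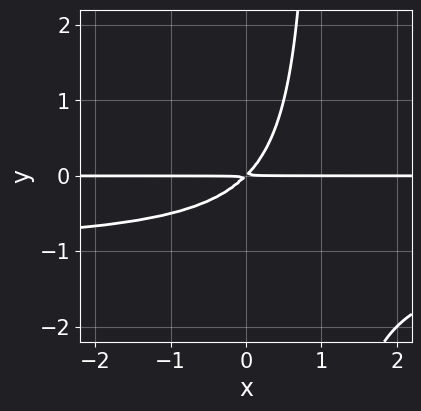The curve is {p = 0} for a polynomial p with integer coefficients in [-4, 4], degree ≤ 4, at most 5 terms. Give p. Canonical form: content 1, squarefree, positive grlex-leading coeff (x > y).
First, deg p = 3. The shape is more complex than any degree-2 curve.
Then, against the integer gridlines: every point of the x-axis in the box is on the curve.
Finally, solving for integer coefficients yields p as stated.

x*y^2 + x*y - y^2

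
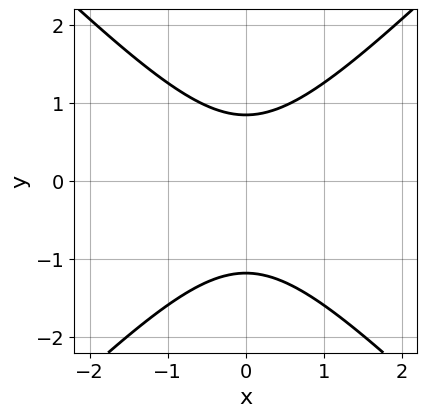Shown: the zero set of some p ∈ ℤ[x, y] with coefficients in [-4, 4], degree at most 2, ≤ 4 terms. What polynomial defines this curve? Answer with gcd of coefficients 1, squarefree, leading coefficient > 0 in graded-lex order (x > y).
First, deg p = 2.
Then, symmetries: it's symmetric under x → −x, forcing even powers of x.
Next, against the integer gridlines: it misses every integer gridline on the x-axis.
Finally, putting this together gives p.

3*x^2 - 3*y^2 - y + 3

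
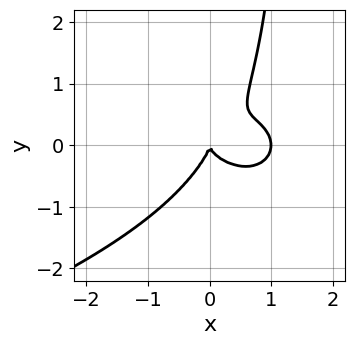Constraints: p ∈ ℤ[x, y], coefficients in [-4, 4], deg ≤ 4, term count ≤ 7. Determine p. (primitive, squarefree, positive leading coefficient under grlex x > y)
2*x*y^3 + 2*x^3 + 3*x*y^2 - 3*y^3 - 2*x^2

First, degree: the shape is more complex than any degree-3 curve, so deg p = 4.
Then, from the visible intercepts: it crosses the y-axis at the gridline y = 0; the x-axis gridline crossings are at x ∈ {0, 1}.
Finally, solving for integer coefficients yields p as stated.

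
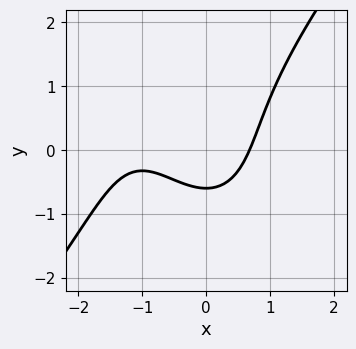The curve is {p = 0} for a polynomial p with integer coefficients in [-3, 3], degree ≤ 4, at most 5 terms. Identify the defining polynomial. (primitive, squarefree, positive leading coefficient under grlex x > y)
First, deg p = 3.
Finally, putting this together gives p.

2*x^3 - y^3 + 3*x^2 - 3*y - 2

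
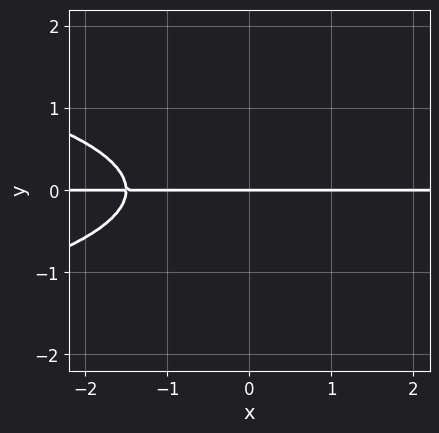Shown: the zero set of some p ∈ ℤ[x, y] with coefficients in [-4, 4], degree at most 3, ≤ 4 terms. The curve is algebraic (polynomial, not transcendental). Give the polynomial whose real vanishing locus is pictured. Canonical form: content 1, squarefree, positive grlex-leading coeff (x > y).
3*y^3 + 2*x*y + 3*y

1. The degree is 3 — a generic line meets the curve in up to 3 points.
2. From the visible intercepts: one y-axis crossing is at y = 0; every point of the x-axis in the box is on the curve.
3. Assembling these constraints gives the stated polynomial.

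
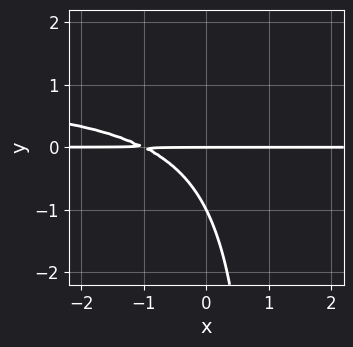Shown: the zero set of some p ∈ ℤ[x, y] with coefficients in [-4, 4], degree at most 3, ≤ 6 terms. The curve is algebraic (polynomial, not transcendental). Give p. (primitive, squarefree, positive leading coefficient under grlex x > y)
deg p = 3.
Reading off the gridlines: among the integer gridlines, it crosses the y-axis at y ∈ {-1, 0}; every point of the x-axis in the box is on the curve.
The integer polynomial consistent with all of this is the stated p.

x*y^2 - x*y - y^2 - y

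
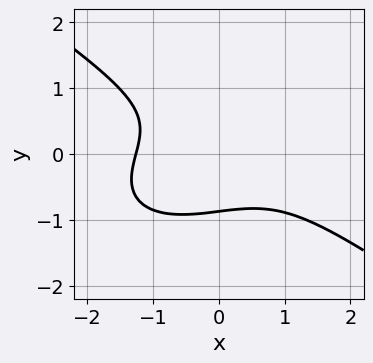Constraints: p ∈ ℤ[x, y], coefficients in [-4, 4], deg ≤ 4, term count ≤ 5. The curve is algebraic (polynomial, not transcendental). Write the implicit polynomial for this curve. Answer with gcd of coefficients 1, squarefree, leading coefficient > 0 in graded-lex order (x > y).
x^3 + 3*y^3 + x*y + 2

First, the degree is 3 — the shape is more complex than any degree-2 curve.
Finally, matching integer coefficients to the picture gives p.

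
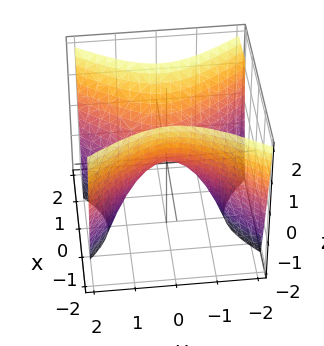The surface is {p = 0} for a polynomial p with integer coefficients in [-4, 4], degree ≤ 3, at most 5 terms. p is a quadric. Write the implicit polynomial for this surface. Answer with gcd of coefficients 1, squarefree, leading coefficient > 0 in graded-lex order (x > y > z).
3*x^2 - 2*y^2 - 2*z

Degree: a saddle surface; a quadric, so deg p = 2.
Symmetries: mirror symmetry x ↦ −x ⇒ only even powers of x; it's symmetric under y → −y, forcing even powers of y.
Observable constraints: one y-axis crossing is at y = 0; one x-axis crossing is at x = 0.
Assembling these constraints gives the stated polynomial.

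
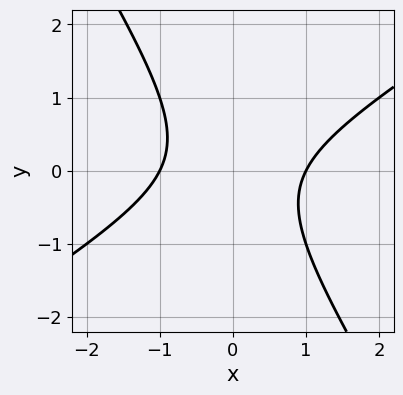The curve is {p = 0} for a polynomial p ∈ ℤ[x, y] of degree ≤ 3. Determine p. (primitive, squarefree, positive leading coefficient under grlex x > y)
x^2 - x*y - y^2 - 1

First, the degree is 2 — the shape is more complex than any degree-1 curve.
Then, from the visible intercepts: among the integer gridlines, it crosses the x-axis at x ∈ {-1, 1}; it misses every integer gridline on the y-axis.
Finally, solving for integer coefficients yields p as stated.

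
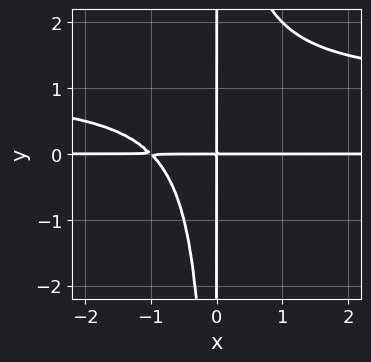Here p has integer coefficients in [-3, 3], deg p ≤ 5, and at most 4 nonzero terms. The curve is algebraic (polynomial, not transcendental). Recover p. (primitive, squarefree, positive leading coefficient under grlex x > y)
x^2*y^2 - x^2*y - x*y

(a) deg p = 4. The shape is more complex than any degree-3 curve.
(b) Observable constraints: every point of the y-axis in the box is on the curve; the visible x-axis segment lies entirely on the curve.
(c) The integer polynomial consistent with all of this is the stated p.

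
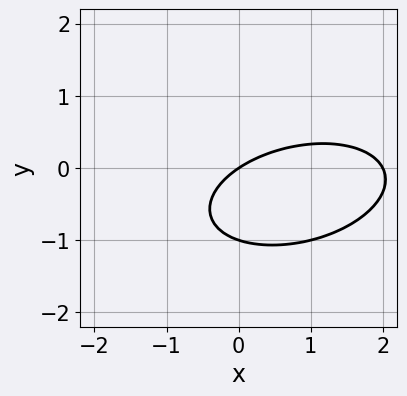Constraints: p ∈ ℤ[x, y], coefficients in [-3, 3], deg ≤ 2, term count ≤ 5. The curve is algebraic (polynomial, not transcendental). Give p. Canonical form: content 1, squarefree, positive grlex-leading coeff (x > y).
First, the degree is 2 — the shape is more complex than any degree-1 curve.
Next, against the integer gridlines: the x-axis gridline crossings are at x ∈ {0, 2}; among the integer gridlines, it crosses the y-axis at y ∈ {-1, 0}.
Finally, these observations pin down the coefficients.

x^2 - x*y + 3*y^2 - 2*x + 3*y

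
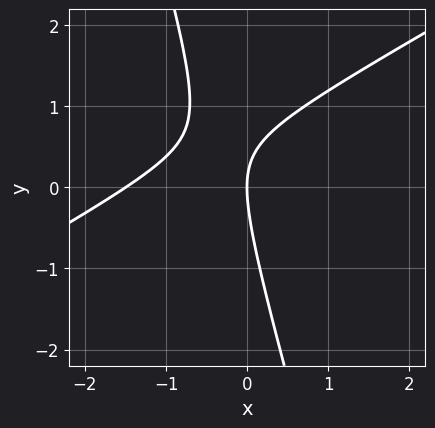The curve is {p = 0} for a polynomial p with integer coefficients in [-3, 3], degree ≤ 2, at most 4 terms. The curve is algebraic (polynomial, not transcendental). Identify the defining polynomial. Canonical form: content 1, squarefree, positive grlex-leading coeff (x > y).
2*x^2 - 3*x*y - y^2 + 3*x

1. The degree is 2 — the shape is more complex than any degree-1 curve.
2. From the axis intercepts and sections: one x-axis crossing is at x = 0; one y-axis crossing is at y = 0.
3. These observations pin down the coefficients.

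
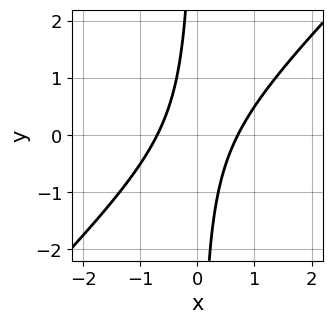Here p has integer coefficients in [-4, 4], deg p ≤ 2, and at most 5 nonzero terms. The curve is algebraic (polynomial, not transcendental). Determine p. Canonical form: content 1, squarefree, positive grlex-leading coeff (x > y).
First, the degree is 2 — the shape is more complex than any degree-1 curve.
Next, from the axis intercepts and sections: the curve avoids every integer y-axis point in the box.
Finally, solving for integer coefficients yields p as stated.

2*x^2 - 2*x*y - 1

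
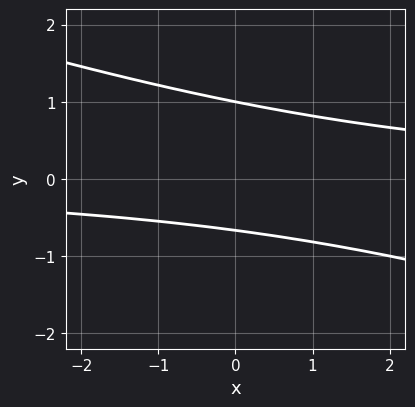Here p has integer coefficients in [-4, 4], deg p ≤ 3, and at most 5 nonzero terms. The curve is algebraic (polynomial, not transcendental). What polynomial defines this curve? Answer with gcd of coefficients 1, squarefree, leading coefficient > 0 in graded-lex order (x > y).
x*y + 3*y^2 - y - 2

1. The degree is 2 — a generic line meets the curve in up to 2 points.
2. Checking where it meets the axes: no x-intercept at any integer in the box; it crosses the y-axis at the gridline y = 1.
3. Solving for integer coefficients yields p as stated.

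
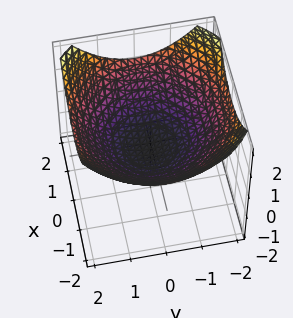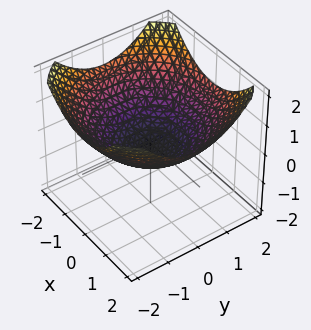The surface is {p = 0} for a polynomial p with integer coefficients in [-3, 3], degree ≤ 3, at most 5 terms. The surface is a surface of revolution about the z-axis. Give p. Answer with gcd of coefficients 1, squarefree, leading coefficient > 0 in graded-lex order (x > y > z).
x^2 + y^2 - 3*z - 1

1. deg p = 2. No degree-1 surface has this shape.
2. Symmetry: the surface is invariant under rotation about z: p = q(x² + y², z).
3. From the axis intercepts and sections: among the integer gridlines, it crosses the x-axis at x ∈ {-1, 1}; a circular section at z = 0 has radius exactly 1; the y-axis gridline crossings are at y ∈ {-1, 1}.
4. These observations pin down the coefficients.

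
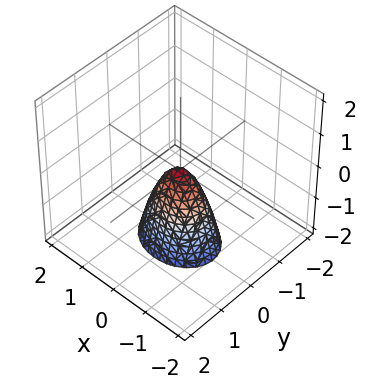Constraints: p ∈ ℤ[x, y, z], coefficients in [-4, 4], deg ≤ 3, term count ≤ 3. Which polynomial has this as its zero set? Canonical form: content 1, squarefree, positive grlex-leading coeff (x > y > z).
1. The degree is 2 — a paraboloid; a quadric.
2. Symmetries: the y ↦ −y reflection is a symmetry, so y appears only in even powers; mirror symmetry x ↦ −x ⇒ only even powers of x.
3. From the axis intercepts and sections: one y-axis crossing is at y = 0; it crosses the z-axis at the gridline z = 0; it crosses the x-axis at the gridline x = 0.
4. Together with the visible shape, these determine p as stated.

2*x^2 + 3*y^2 + z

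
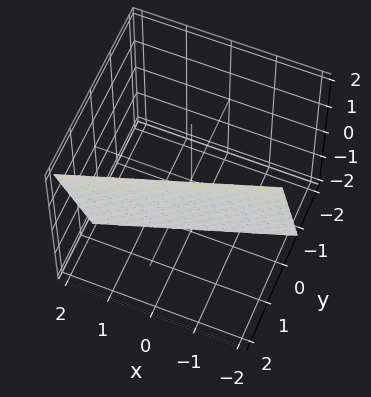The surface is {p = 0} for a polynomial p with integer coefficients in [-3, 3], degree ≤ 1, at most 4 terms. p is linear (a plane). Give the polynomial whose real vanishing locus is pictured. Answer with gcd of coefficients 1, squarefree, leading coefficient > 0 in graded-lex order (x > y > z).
(a) deg p = 1. Every cross-section is a straight line — this is a plane.
(b) Reading off the gridlines: it meets the x-axis at x = -2 (among the integer gridlines); it meets the z-axis at z = -2 (among the integer gridlines).
(c) Matching integer coefficients to the picture gives p.

x - 3*y + z + 2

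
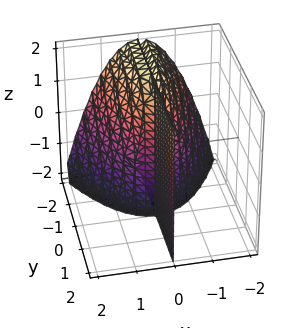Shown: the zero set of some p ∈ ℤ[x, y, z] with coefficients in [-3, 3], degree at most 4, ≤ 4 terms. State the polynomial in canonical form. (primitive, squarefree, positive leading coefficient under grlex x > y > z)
2*x^3 - x*y*z + 2*x*y

I count 2 distinct pieces.
deg p = 3.
From the axis intercepts and sections: it meets the x-axis at x = 0 (among the integer gridlines); every point of the y-axis in the box is on the surface; the visible z-axis segment lies entirely on the surface.
Solving for integer coefficients yields p as stated.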